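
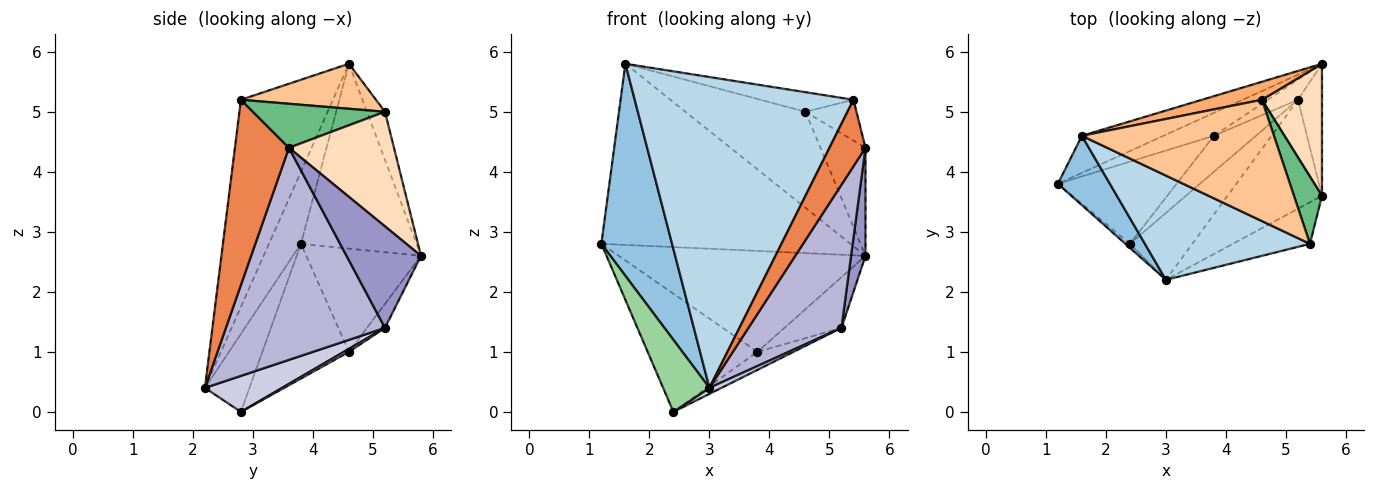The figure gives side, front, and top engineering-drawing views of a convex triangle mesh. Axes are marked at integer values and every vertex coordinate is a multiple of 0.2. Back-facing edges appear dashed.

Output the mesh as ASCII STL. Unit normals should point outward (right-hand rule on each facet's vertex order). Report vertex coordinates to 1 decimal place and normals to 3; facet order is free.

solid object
 facet normal -0.414 0.892 -0.183
  outer loop
   vertex 1.6 4.6 5.8
   vertex 5.6 5.8 2.6
   vertex 1.2 3.8 2.8
  endloop
 endfacet
 facet normal -0.395 -0.873 0.286
  outer loop
   vertex 1.6 4.6 5.8
   vertex 1.2 3.8 2.8
   vertex 3.0 2.2 0.4
  endloop
 endfacet
 facet normal -0.371 -0.881 0.295
  outer loop
   vertex 5.4 2.8 5.2
   vertex 1.6 4.6 5.8
   vertex 3.0 2.2 0.4
  endloop
 endfacet
 facet normal -0.413 0.888 -0.202
  outer loop
   vertex 3.8 4.6 1.0
   vertex 1.2 3.8 2.8
   vertex 5.6 5.8 2.6
  endloop
 endfacet
 facet normal 0.786 -0.524 -0.328
  outer loop
   vertex 5.6 3.6 4.4
   vertex 5.4 2.8 5.2
   vertex 3.0 2.2 0.4
  endloop
 endfacet
 facet normal -0.146 0.972 0.182
  outer loop
   vertex 4.6 5.2 5.0
   vertex 5.6 5.8 2.6
   vertex 1.6 4.6 5.8
  endloop
 endfacet
 facet normal 0.225 0.155 0.962
  outer loop
   vertex 4.6 5.2 5.0
   vertex 1.6 4.6 5.8
   vertex 5.4 2.8 5.2
  endloop
 endfacet
 facet normal 0.828 0.355 0.434
  outer loop
   vertex 4.6 5.2 5.0
   vertex 5.6 3.6 4.4
   vertex 5.6 5.8 2.6
  endloop
 endfacet
 facet normal 0.802 0.310 0.510
  outer loop
   vertex 4.6 5.2 5.0
   vertex 5.4 2.8 5.2
   vertex 5.6 3.6 4.4
  endloop
 endfacet
 facet normal -0.693 -0.720 -0.040
  outer loop
   vertex 2.4 2.8 0.0
   vertex 3.0 2.2 0.4
   vertex 1.2 3.8 2.8
  endloop
 endfacet
 facet normal -0.544 0.689 -0.479
  outer loop
   vertex 2.4 2.8 0.0
   vertex 1.2 3.8 2.8
   vertex 3.8 4.6 1.0
  endloop
 endfacet
 facet normal -0.282 0.892 -0.352
  outer loop
   vertex 5.2 5.2 1.4
   vertex 3.8 4.6 1.0
   vertex 5.6 5.8 2.6
  endloop
 endfacet
 facet normal 0.956 -0.185 -0.226
  outer loop
   vertex 5.2 5.2 1.4
   vertex 5.6 5.8 2.6
   vertex 5.6 3.6 4.4
  endloop
 endfacet
 facet normal 0.806 -0.471 -0.359
  outer loop
   vertex 5.2 5.2 1.4
   vertex 5.6 3.6 4.4
   vertex 3.0 2.2 0.4
  endloop
 endfacet
 facet normal 0.498 -0.078 -0.864
  outer loop
   vertex 5.2 5.2 1.4
   vertex 3.0 2.2 0.4
   vertex 2.4 2.8 0.0
  endloop
 endfacet
 facet normal 0.064 0.446 -0.893
  outer loop
   vertex 5.2 5.2 1.4
   vertex 2.4 2.8 0.0
   vertex 3.8 4.6 1.0
  endloop
 endfacet
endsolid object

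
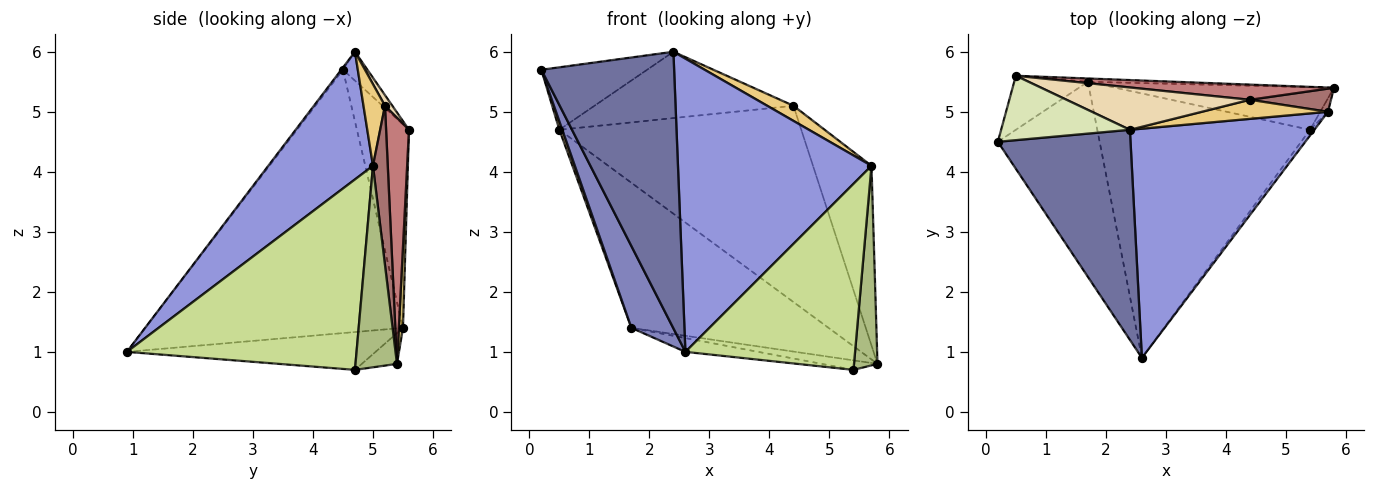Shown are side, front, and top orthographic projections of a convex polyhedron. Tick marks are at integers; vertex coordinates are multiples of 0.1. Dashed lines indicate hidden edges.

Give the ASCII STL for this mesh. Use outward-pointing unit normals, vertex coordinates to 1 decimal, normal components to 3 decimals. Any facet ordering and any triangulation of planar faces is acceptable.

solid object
 facet normal -0.010 -0.796 0.605
  outer loop
   vertex 2.4 4.7 6.0
   vertex 0.2 4.5 5.7
   vertex 2.6 0.9 1.0
  endloop
 endfacet
 facet normal -0.922 -0.149 -0.356
  outer loop
   vertex 1.7 5.5 1.4
   vertex 2.6 0.9 1.0
   vertex 0.2 4.5 5.7
  endloop
 endfacet
 facet normal 0.392 -0.725 0.567
  outer loop
   vertex 5.7 5.0 4.1
   vertex 2.4 4.7 6.0
   vertex 2.6 0.9 1.0
  endloop
 endfacet
 facet normal -0.136 0.216 -0.967
  outer loop
   vertex 5.4 4.7 0.7
   vertex 1.7 5.5 1.4
   vertex 5.8 5.4 0.8
  endloop
 endfacet
 facet normal -0.175 0.051 -0.983
  outer loop
   vertex 5.4 4.7 0.7
   vertex 2.6 0.9 1.0
   vertex 1.7 5.5 1.4
  endloop
 endfacet
 facet normal 0.870 -0.492 -0.033
  outer loop
   vertex 5.4 4.7 0.7
   vertex 5.8 5.4 0.8
   vertex 5.7 5.0 4.1
  endloop
 endfacet
 facet normal 0.804 -0.594 -0.019
  outer loop
   vertex 5.4 4.7 0.7
   vertex 5.7 5.0 4.1
   vertex 2.6 0.9 1.0
  endloop
 endfacet
 facet normal -0.159 0.688 0.709
  outer loop
   vertex 0.5 5.6 4.7
   vertex 0.2 4.5 5.7
   vertex 2.4 4.7 6.0
  endloop
 endfacet
 facet normal -0.939 -0.053 -0.340
  outer loop
   vertex 0.5 5.6 4.7
   vertex 1.7 5.5 1.4
   vertex 0.2 4.5 5.7
  endloop
 endfacet
 facet normal 0.021 1.000 -0.023
  outer loop
   vertex 0.5 5.6 4.7
   vertex 5.8 5.4 0.8
   vertex 1.7 5.5 1.4
  endloop
 endfacet
 facet normal 0.453 -0.553 0.699
  outer loop
   vertex 4.4 5.2 5.1
   vertex 2.4 4.7 6.0
   vertex 5.7 5.0 4.1
  endloop
 endfacet
 facet normal 0.031 0.843 0.538
  outer loop
   vertex 4.4 5.2 5.1
   vertex 0.5 5.6 4.7
   vertex 2.4 4.7 6.0
  endloop
 endfacet
 facet normal 0.243 0.962 0.124
  outer loop
   vertex 4.4 5.2 5.1
   vertex 5.7 5.0 4.1
   vertex 5.8 5.4 0.8
  endloop
 endfacet
 facet normal 0.094 0.993 0.077
  outer loop
   vertex 4.4 5.2 5.1
   vertex 5.8 5.4 0.8
   vertex 0.5 5.6 4.7
  endloop
 endfacet
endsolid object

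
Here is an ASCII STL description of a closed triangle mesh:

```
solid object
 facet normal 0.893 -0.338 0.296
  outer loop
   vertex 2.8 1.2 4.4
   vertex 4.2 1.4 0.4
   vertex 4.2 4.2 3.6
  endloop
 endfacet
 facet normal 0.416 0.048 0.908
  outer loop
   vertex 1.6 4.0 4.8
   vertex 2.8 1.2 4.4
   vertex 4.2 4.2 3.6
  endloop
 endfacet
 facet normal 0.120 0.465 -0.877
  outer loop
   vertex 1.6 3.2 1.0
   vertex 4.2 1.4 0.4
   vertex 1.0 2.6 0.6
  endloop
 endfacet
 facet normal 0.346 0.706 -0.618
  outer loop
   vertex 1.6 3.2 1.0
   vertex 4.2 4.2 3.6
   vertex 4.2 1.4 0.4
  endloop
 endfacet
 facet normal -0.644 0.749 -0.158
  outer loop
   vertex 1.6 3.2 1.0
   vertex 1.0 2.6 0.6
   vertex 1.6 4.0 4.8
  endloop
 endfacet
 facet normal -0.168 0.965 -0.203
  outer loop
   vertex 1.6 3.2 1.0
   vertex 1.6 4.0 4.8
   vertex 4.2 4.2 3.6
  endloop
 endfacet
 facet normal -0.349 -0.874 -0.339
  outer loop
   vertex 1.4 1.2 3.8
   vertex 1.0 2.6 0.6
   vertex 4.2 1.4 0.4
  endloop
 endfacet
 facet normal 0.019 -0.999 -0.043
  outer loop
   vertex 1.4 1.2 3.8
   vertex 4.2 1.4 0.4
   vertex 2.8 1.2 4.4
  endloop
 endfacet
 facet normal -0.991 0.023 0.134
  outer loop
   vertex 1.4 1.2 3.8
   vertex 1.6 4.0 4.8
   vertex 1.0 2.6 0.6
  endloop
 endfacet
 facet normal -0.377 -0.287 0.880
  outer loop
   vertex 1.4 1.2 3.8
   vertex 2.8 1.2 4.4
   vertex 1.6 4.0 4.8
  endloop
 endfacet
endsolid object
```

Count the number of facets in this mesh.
10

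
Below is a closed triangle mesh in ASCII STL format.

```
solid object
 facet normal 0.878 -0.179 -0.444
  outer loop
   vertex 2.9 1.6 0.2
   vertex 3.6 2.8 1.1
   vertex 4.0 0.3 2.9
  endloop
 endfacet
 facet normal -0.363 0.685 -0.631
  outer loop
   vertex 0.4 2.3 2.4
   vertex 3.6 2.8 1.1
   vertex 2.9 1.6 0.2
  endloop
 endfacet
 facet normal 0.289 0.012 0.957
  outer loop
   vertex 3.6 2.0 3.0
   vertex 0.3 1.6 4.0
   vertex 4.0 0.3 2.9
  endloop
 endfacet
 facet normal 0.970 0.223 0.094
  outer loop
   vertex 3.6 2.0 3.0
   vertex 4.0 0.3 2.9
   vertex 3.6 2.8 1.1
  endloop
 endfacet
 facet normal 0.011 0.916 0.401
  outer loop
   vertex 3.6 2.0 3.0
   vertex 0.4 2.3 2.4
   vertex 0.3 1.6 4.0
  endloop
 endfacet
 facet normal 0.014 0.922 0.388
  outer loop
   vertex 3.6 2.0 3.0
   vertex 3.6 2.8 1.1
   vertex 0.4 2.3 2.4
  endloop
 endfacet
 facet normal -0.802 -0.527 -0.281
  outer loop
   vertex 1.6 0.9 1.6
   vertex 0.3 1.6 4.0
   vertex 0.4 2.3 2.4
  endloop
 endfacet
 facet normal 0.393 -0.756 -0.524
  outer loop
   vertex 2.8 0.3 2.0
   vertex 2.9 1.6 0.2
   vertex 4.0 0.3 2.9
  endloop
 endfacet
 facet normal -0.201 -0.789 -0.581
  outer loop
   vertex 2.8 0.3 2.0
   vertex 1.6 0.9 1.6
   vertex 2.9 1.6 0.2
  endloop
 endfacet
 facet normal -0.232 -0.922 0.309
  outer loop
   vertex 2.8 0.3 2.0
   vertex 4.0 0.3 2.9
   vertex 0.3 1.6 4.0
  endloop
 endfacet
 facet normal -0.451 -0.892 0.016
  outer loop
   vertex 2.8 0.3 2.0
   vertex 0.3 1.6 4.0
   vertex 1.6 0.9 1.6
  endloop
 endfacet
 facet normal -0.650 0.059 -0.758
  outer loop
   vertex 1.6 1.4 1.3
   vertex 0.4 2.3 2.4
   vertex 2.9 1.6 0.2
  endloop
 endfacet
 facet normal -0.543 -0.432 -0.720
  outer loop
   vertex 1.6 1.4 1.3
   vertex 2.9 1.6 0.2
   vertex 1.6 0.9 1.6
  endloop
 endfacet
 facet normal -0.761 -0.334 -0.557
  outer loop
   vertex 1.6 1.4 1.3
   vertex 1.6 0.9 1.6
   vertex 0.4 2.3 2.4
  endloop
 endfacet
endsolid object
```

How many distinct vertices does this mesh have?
9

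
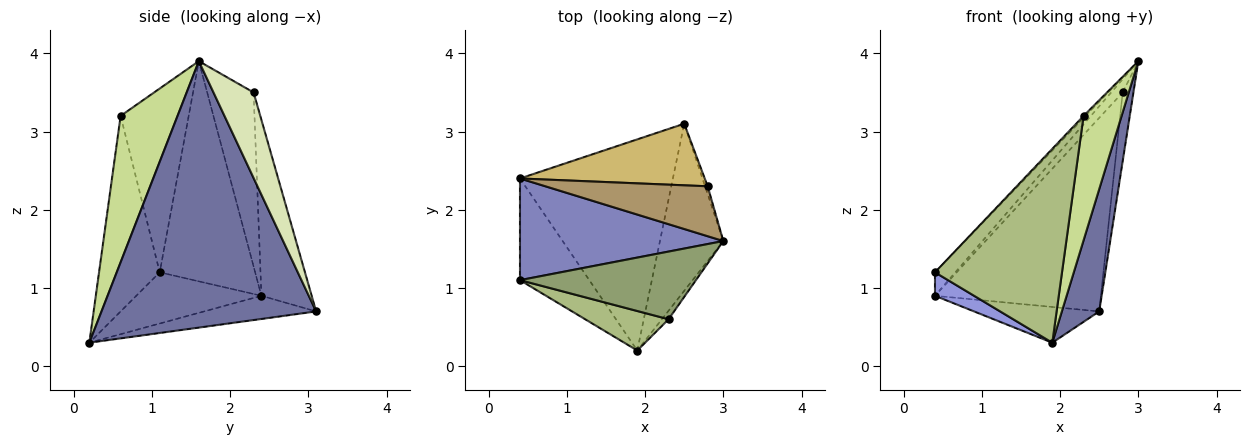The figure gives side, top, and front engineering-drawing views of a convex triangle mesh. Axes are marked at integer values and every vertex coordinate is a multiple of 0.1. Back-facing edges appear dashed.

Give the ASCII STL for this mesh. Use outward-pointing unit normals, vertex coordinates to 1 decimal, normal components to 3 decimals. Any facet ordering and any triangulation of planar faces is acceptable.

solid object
 facet normal 0.959 -0.167 -0.228
  outer loop
   vertex 1.9 0.2 0.3
   vertex 2.5 3.1 0.7
   vertex 3.0 1.6 3.9
  endloop
 endfacet
 facet normal -0.726 0.155 0.670
  outer loop
   vertex 0.4 2.4 0.9
   vertex 0.4 1.1 1.2
   vertex 3.0 1.6 3.9
  endloop
 endfacet
 facet normal -0.584 -0.183 -0.791
  outer loop
   vertex 0.4 2.4 0.9
   vertex 1.9 0.2 0.3
   vertex 0.4 1.1 1.2
  endloop
 endfacet
 facet normal -0.148 0.165 -0.975
  outer loop
   vertex 0.4 2.4 0.9
   vertex 2.5 3.1 0.7
   vertex 1.9 0.2 0.3
  endloop
 endfacet
 facet normal -0.722 0.022 0.691
  outer loop
   vertex 2.3 0.6 3.2
   vertex 3.0 1.6 3.9
   vertex 0.4 1.1 1.2
  endloop
 endfacet
 facet normal -0.424 -0.887 0.181
  outer loop
   vertex 2.3 0.6 3.2
   vertex 0.4 1.1 1.2
   vertex 1.9 0.2 0.3
  endloop
 endfacet
 facet normal 0.831 -0.555 -0.038
  outer loop
   vertex 2.3 0.6 3.2
   vertex 1.9 0.2 0.3
   vertex 3.0 1.6 3.9
  endloop
 endfacet
 facet normal 0.965 0.259 -0.029
  outer loop
   vertex 2.8 2.3 3.5
   vertex 3.0 1.6 3.9
   vertex 2.5 3.1 0.7
  endloop
 endfacet
 facet normal -0.720 0.178 0.671
  outer loop
   vertex 2.8 2.3 3.5
   vertex 0.4 2.4 0.9
   vertex 3.0 1.6 3.9
  endloop
 endfacet
 facet normal -0.277 0.916 0.291
  outer loop
   vertex 2.8 2.3 3.5
   vertex 2.5 3.1 0.7
   vertex 0.4 2.4 0.9
  endloop
 endfacet
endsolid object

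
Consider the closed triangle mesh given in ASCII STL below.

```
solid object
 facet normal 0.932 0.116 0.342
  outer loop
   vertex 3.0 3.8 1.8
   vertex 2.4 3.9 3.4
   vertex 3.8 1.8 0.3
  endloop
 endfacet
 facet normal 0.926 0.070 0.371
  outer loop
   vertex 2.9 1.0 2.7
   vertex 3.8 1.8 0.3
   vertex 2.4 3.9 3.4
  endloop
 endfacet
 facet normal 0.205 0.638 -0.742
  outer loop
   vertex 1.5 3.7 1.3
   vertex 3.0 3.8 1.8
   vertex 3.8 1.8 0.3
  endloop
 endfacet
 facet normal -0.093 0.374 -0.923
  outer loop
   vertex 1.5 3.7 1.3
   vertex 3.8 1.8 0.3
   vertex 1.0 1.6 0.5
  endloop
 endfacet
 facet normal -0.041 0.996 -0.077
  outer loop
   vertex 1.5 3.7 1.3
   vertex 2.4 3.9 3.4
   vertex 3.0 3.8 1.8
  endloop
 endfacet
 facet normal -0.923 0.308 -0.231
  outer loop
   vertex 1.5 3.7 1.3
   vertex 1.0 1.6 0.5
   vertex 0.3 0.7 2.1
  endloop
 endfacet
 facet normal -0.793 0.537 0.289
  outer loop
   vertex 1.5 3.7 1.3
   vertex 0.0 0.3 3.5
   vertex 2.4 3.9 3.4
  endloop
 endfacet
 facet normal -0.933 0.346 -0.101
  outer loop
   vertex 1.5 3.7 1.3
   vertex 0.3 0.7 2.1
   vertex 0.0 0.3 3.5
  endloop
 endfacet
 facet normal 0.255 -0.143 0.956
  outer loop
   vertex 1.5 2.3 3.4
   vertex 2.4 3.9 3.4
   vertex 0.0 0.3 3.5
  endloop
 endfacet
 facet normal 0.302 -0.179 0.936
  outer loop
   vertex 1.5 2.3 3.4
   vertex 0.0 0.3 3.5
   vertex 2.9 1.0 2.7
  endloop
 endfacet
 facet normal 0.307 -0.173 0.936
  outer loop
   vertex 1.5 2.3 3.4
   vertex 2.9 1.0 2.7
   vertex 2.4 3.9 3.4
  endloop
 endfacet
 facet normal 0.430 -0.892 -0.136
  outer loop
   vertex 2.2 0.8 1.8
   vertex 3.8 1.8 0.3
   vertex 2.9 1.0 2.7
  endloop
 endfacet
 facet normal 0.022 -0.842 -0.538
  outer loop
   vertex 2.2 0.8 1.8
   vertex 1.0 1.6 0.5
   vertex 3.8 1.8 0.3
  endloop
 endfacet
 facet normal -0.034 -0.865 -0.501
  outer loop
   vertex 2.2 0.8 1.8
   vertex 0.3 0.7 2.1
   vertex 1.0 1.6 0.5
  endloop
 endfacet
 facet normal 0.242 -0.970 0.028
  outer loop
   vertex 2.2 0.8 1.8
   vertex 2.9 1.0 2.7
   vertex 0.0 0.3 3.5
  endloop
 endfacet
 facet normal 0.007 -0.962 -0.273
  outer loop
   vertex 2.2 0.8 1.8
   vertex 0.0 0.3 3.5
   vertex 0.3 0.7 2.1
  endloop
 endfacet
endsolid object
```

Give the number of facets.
16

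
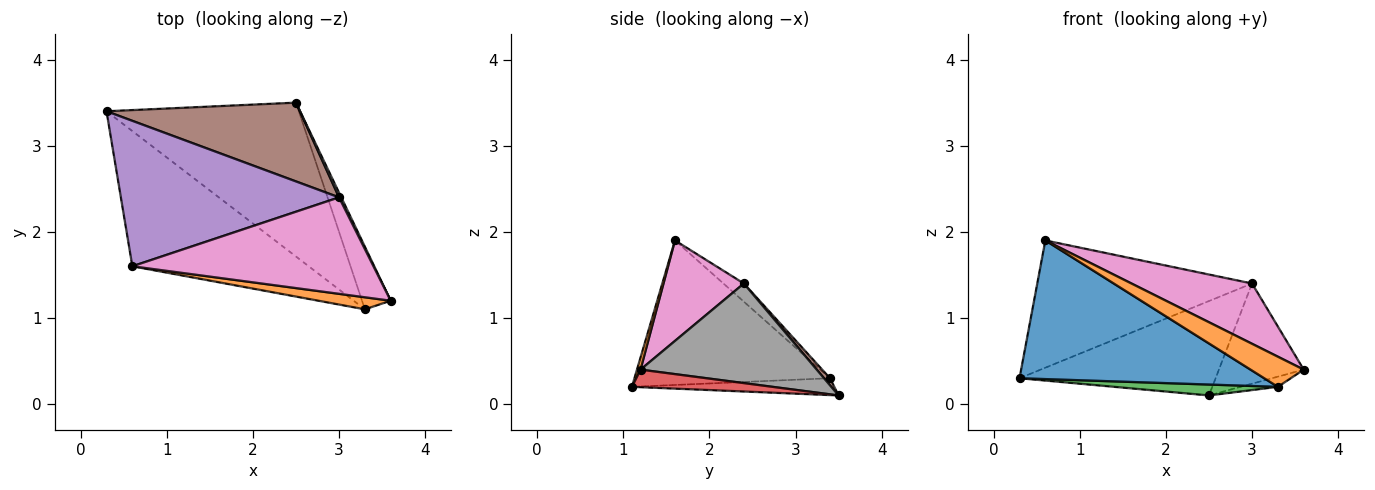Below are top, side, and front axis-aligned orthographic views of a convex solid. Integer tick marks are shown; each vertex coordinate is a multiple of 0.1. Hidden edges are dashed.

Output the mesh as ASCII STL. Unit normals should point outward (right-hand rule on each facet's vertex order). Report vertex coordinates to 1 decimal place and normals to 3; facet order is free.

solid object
 facet normal -0.497 -0.621 -0.606
  outer loop
   vertex 3.3 1.1 0.2
   vertex 0.6 1.6 1.9
   vertex 0.3 3.4 0.3
  endloop
 endfacet
 facet normal 0.062 -0.927 0.371
  outer loop
   vertex 3.3 1.1 0.2
   vertex 3.6 1.2 0.4
   vertex 0.6 1.6 1.9
  endloop
 endfacet
 facet normal -0.087 -0.070 -0.994
  outer loop
   vertex 3.3 1.1 0.2
   vertex 0.3 3.4 0.3
   vertex 2.5 3.5 0.1
  endloop
 endfacet
 facet normal 0.517 0.137 -0.845
  outer loop
   vertex 3.3 1.1 0.2
   vertex 2.5 3.5 0.1
   vertex 3.6 1.2 0.4
  endloop
 endfacet
 facet normal -0.063 0.657 0.751
  outer loop
   vertex 3.0 2.4 1.4
   vertex 0.3 3.4 0.3
   vertex 0.6 1.6 1.9
  endloop
 endfacet
 facet normal 0.023 0.768 0.641
  outer loop
   vertex 3.0 2.4 1.4
   vertex 2.5 3.5 0.1
   vertex 0.3 3.4 0.3
  endloop
 endfacet
 facet normal 0.333 -0.500 0.800
  outer loop
   vertex 3.0 2.4 1.4
   vertex 0.6 1.6 1.9
   vertex 3.6 1.2 0.4
  endloop
 endfacet
 facet normal 0.901 0.434 0.020
  outer loop
   vertex 3.0 2.4 1.4
   vertex 3.6 1.2 0.4
   vertex 2.5 3.5 0.1
  endloop
 endfacet
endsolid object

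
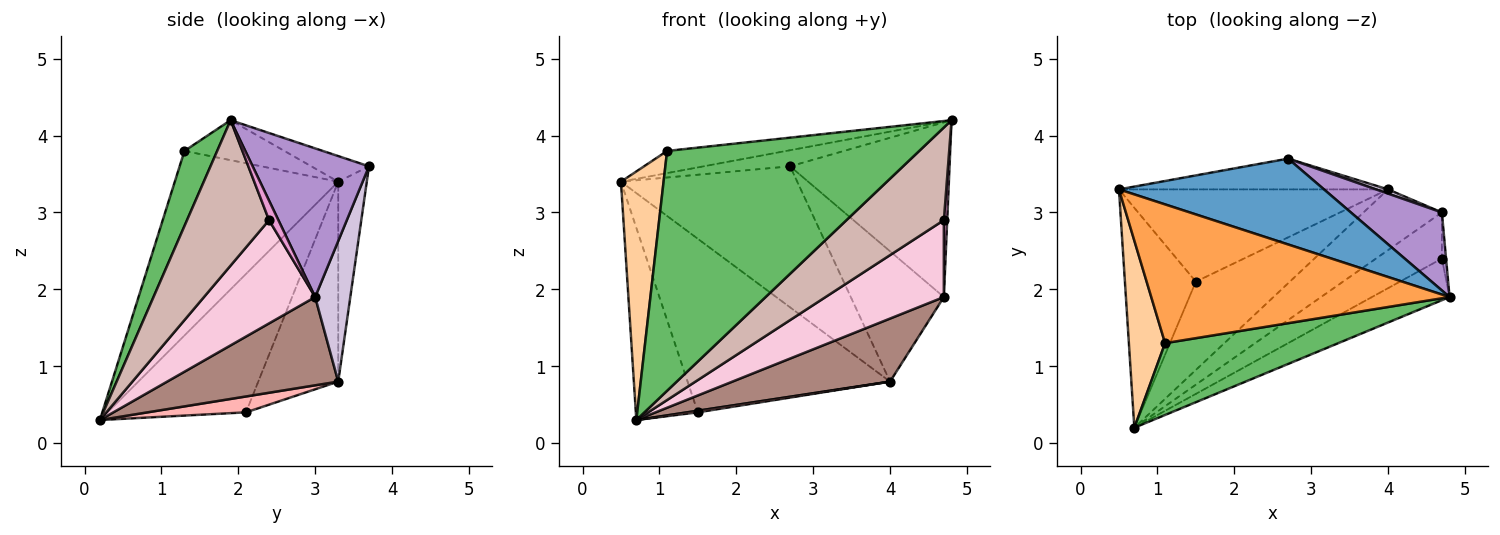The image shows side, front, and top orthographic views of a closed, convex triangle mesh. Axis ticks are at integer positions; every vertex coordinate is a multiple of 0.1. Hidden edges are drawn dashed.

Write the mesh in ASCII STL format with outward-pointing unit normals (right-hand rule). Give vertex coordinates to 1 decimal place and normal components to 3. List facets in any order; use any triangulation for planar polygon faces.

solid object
 facet normal -0.122 0.183 0.976
  outer loop
   vertex 2.7 3.7 3.6
   vertex 0.5 3.3 3.4
   vertex 4.8 1.9 4.2
  endloop
 endfacet
 facet normal -0.156 0.965 -0.210
  outer loop
   vertex 4.0 3.3 0.8
   vertex 0.5 3.3 3.4
   vertex 2.7 3.7 3.6
  endloop
 endfacet
 facet normal -0.131 0.156 0.979
  outer loop
   vertex 1.1 1.3 3.8
   vertex 4.8 1.9 4.2
   vertex 0.5 3.3 3.4
  endloop
 endfacet
 facet normal -0.951 -0.248 0.187
  outer loop
   vertex 1.1 1.3 3.8
   vertex 0.5 3.3 3.4
   vertex 0.7 0.2 0.3
  endloop
 endfacet
 facet normal 0.123 -0.951 0.285
  outer loop
   vertex 1.1 1.3 3.8
   vertex 0.7 0.2 0.3
   vertex 4.8 1.9 4.2
  endloop
 endfacet
 facet normal -0.827 0.370 -0.424
  outer loop
   vertex 1.5 2.1 0.4
   vertex 0.7 0.2 0.3
   vertex 0.5 3.3 3.4
  endloop
 endfacet
 facet normal -0.329 0.834 -0.443
  outer loop
   vertex 1.5 2.1 0.4
   vertex 0.5 3.3 3.4
   vertex 4.0 3.3 0.8
  endloop
 endfacet
 facet normal 0.166 -0.018 -0.986
  outer loop
   vertex 1.5 2.1 0.4
   vertex 4.0 3.3 0.8
   vertex 0.7 0.2 0.3
  endloop
 endfacet
 facet normal 0.554 0.760 0.339
  outer loop
   vertex 4.7 3.0 1.9
   vertex 2.7 3.7 3.6
   vertex 4.8 1.9 4.2
  endloop
 endfacet
 facet normal 0.353 0.935 0.030
  outer loop
   vertex 4.7 3.0 1.9
   vertex 4.0 3.3 0.8
   vertex 2.7 3.7 3.6
  endloop
 endfacet
 facet normal 0.616 -0.567 -0.547
  outer loop
   vertex 4.7 3.0 1.9
   vertex 0.7 0.2 0.3
   vertex 4.0 3.3 0.8
  endloop
 endfacet
 facet normal 0.609 -0.723 -0.325
  outer loop
   vertex 4.7 2.4 2.9
   vertex 4.8 1.9 4.2
   vertex 0.7 0.2 0.3
  endloop
 endfacet
 facet normal 0.923 -0.330 -0.198
  outer loop
   vertex 4.7 2.4 2.9
   vertex 4.7 3.0 1.9
   vertex 4.8 1.9 4.2
  endloop
 endfacet
 facet normal 0.628 -0.668 -0.401
  outer loop
   vertex 4.7 2.4 2.9
   vertex 0.7 0.2 0.3
   vertex 4.7 3.0 1.9
  endloop
 endfacet
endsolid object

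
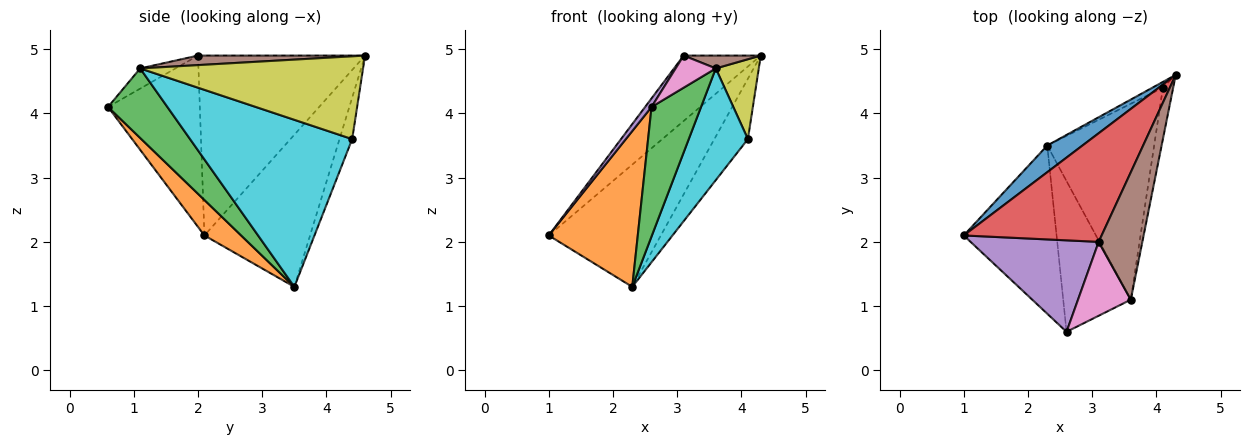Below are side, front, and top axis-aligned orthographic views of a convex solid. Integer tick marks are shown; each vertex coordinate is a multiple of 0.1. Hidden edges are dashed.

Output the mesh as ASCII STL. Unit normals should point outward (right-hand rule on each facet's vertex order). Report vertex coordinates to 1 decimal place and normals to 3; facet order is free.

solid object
 facet normal -0.677 0.719 0.157
  outer loop
   vertex 2.3 3.5 1.3
   vertex 1.0 2.1 2.1
   vertex 4.3 4.6 4.9
  endloop
 endfacet
 facet normal 0.270 -0.654 -0.707
  outer loop
   vertex 2.3 3.5 1.3
   vertex 2.6 0.6 4.1
   vertex 1.0 2.1 2.1
  endloop
 endfacet
 facet normal 0.615 -0.514 -0.598
  outer loop
   vertex 3.6 1.1 4.7
   vertex 2.6 0.6 4.1
   vertex 2.3 3.5 1.3
  endloop
 endfacet
 facet normal -0.745 0.344 0.571
  outer loop
   vertex 3.1 2.0 4.9
   vertex 4.3 4.6 4.9
   vertex 1.0 2.1 2.1
  endloop
 endfacet
 facet normal -0.800 -0.056 0.598
  outer loop
   vertex 3.1 2.0 4.9
   vertex 1.0 2.1 2.1
   vertex 2.6 0.6 4.1
  endloop
 endfacet
 facet normal 0.212 -0.098 0.972
  outer loop
   vertex 3.1 2.0 4.9
   vertex 3.6 1.1 4.7
   vertex 4.3 4.6 4.9
  endloop
 endfacet
 facet normal -0.331 -0.376 0.865
  outer loop
   vertex 3.1 2.0 4.9
   vertex 2.6 0.6 4.1
   vertex 3.6 1.1 4.7
  endloop
 endfacet
 facet normal -0.352 0.932 -0.089
  outer loop
   vertex 4.1 4.4 3.6
   vertex 2.3 3.5 1.3
   vertex 4.3 4.6 4.9
  endloop
 endfacet
 facet normal 0.975 -0.188 -0.121
  outer loop
   vertex 4.1 4.4 3.6
   vertex 4.3 4.6 4.9
   vertex 3.6 1.1 4.7
  endloop
 endfacet
 facet normal 0.805 -0.294 -0.515
  outer loop
   vertex 4.1 4.4 3.6
   vertex 3.6 1.1 4.7
   vertex 2.3 3.5 1.3
  endloop
 endfacet
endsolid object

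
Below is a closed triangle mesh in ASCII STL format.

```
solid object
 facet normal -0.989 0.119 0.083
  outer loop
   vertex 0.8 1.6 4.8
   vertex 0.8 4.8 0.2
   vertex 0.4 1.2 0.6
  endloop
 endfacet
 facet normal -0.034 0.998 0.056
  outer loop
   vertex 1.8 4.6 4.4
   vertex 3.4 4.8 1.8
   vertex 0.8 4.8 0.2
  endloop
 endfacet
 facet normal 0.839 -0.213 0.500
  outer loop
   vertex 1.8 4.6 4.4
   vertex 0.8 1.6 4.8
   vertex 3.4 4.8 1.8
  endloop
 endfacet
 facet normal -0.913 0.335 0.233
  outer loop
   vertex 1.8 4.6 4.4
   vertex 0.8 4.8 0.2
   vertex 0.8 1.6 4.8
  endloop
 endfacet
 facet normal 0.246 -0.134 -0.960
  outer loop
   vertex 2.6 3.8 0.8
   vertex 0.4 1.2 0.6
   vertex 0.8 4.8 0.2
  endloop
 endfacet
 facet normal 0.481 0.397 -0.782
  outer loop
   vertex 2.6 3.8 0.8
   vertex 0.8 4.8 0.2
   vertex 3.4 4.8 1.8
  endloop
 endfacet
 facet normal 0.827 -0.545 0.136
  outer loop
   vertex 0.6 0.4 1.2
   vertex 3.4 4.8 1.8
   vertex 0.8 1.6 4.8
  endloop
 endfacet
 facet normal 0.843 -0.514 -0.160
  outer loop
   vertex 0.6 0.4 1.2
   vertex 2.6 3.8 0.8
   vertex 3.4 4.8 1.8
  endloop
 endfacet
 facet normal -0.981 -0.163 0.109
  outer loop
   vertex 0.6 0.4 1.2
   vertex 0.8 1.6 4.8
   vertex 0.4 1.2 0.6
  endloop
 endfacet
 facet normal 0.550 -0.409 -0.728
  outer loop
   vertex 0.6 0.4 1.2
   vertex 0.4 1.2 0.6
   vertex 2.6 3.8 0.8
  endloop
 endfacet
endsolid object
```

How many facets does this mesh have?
10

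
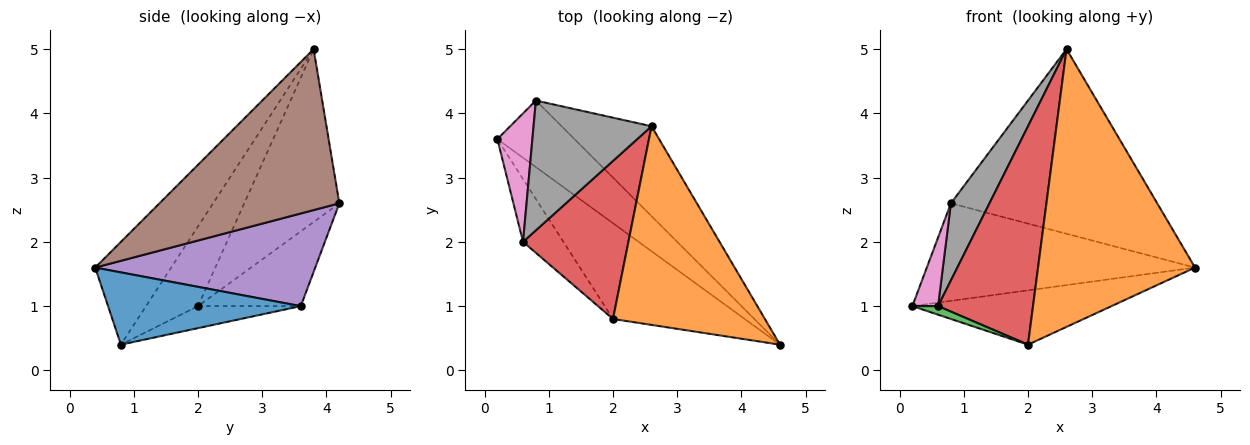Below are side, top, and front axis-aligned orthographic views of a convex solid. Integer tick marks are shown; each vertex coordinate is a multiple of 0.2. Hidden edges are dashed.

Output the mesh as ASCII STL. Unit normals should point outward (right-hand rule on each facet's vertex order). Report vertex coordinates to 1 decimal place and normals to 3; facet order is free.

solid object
 facet normal 0.431 0.445 -0.785
  outer loop
   vertex 2.0 0.8 0.4
   vertex 0.2 3.6 1.0
   vertex 4.6 0.4 1.6
  endloop
 endfacet
 facet normal -0.366 -0.757 0.541
  outer loop
   vertex 2.0 0.8 0.4
   vertex 4.6 0.4 1.6
   vertex 2.6 3.8 5.0
  endloop
 endfacet
 facet normal -0.475 -0.119 -0.872
  outer loop
   vertex 0.6 2.0 1.0
   vertex 0.2 3.6 1.0
   vertex 2.0 0.8 0.4
  endloop
 endfacet
 facet normal -0.405 -0.741 0.536
  outer loop
   vertex 0.6 2.0 1.0
   vertex 2.0 0.8 0.4
   vertex 2.6 3.8 5.0
  endloop
 endfacet
 facet normal 0.561 0.684 -0.467
  outer loop
   vertex 0.8 4.2 2.6
   vertex 4.6 0.4 1.6
   vertex 0.2 3.6 1.0
  endloop
 endfacet
 facet normal 0.617 0.708 -0.345
  outer loop
   vertex 0.8 4.2 2.6
   vertex 2.6 3.8 5.0
   vertex 4.6 0.4 1.6
  endloop
 endfacet
 facet normal -0.883 -0.221 0.414
  outer loop
   vertex 0.8 4.2 2.6
   vertex 0.2 3.6 1.0
   vertex 0.6 2.0 1.0
  endloop
 endfacet
 facet normal -0.783 -0.318 0.535
  outer loop
   vertex 0.8 4.2 2.6
   vertex 0.6 2.0 1.0
   vertex 2.6 3.8 5.0
  endloop
 endfacet
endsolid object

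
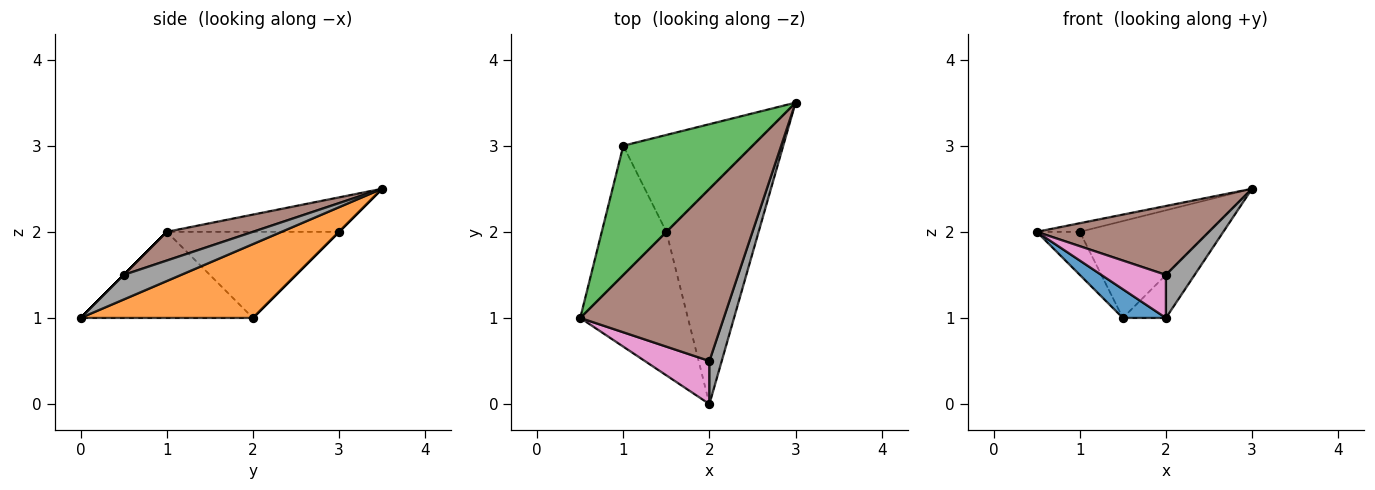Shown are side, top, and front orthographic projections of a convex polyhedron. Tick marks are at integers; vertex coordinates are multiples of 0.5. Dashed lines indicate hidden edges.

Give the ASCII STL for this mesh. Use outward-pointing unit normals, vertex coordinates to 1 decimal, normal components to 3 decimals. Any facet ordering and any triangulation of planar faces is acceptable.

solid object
 facet normal -0.617 -0.154 -0.772
  outer loop
   vertex 1.5 2.0 1.0
   vertex 2.0 0.0 1.0
   vertex 0.5 1.0 2.0
  endloop
 endfacet
 facet normal 0.617 0.154 -0.772
  outer loop
   vertex 1.5 2.0 1.0
   vertex 3.0 3.5 2.5
   vertex 2.0 0.0 1.0
  endloop
 endfacet
 facet normal -0.257 0.064 0.964
  outer loop
   vertex 1.0 3.0 2.0
   vertex 0.5 1.0 2.0
   vertex 3.0 3.5 2.5
  endloop
 endfacet
 facet normal -0.784 0.196 -0.588
  outer loop
   vertex 1.0 3.0 2.0
   vertex 1.5 2.0 1.0
   vertex 0.5 1.0 2.0
  endloop
 endfacet
 facet normal 0.000 0.707 -0.707
  outer loop
   vertex 1.0 3.0 2.0
   vertex 3.0 3.5 2.5
   vertex 1.5 2.0 1.0
  endloop
 endfacet
 facet normal 0.183 -0.365 0.913
  outer loop
   vertex 2.0 0.5 1.5
   vertex 3.0 3.5 2.5
   vertex 0.5 1.0 2.0
  endloop
 endfacet
 facet normal 0.000 -0.707 0.707
  outer loop
   vertex 2.0 0.5 1.5
   vertex 0.5 1.0 2.0
   vertex 2.0 0.0 1.0
  endloop
 endfacet
 facet normal 0.816 -0.408 0.408
  outer loop
   vertex 2.0 0.5 1.5
   vertex 2.0 0.0 1.0
   vertex 3.0 3.5 2.5
  endloop
 endfacet
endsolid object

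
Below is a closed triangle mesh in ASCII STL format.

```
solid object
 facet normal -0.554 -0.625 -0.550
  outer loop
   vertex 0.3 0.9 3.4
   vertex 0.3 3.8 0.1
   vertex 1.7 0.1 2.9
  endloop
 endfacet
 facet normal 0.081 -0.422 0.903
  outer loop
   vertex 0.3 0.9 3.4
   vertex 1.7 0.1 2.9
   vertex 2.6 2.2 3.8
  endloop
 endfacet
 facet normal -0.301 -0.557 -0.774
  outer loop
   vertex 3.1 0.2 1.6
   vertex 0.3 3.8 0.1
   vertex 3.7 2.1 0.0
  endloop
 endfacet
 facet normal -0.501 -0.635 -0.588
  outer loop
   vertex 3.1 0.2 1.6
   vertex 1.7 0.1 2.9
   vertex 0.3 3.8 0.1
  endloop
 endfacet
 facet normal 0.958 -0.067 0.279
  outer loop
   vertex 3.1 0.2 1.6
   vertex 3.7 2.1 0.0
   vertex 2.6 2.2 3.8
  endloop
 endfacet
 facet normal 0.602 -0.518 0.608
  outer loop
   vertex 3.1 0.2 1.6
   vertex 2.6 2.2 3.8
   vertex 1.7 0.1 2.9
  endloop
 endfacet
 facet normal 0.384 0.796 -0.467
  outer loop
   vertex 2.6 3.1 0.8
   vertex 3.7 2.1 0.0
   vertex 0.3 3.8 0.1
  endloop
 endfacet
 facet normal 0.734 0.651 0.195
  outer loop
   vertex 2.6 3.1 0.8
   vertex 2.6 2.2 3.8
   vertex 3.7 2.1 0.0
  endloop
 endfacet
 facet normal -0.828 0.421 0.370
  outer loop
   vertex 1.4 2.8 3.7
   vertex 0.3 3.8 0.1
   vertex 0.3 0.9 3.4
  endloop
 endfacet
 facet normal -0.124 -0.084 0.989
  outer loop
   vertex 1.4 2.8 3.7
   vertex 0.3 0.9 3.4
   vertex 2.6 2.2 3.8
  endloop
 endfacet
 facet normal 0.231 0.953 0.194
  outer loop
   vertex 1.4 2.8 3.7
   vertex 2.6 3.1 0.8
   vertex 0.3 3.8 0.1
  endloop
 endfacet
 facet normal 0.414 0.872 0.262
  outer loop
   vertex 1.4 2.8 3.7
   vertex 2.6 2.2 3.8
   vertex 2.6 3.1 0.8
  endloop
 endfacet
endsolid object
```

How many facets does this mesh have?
12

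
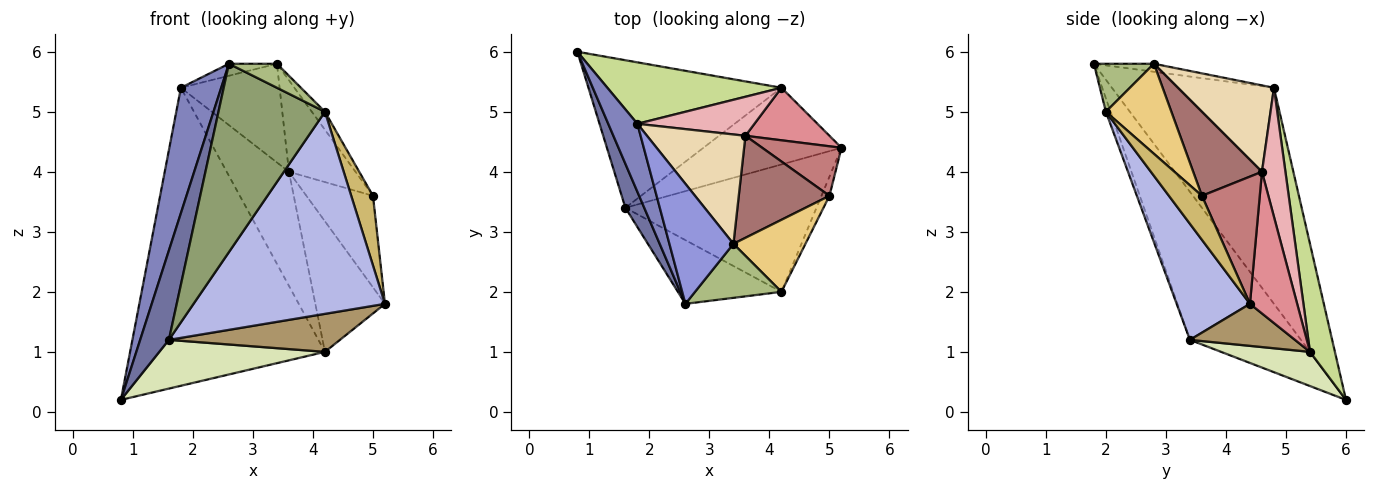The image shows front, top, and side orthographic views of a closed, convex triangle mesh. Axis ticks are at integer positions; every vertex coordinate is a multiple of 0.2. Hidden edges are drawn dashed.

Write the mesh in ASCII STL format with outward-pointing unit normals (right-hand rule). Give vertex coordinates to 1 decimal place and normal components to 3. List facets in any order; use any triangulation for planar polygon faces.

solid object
 facet normal -0.961 -0.249 0.122
  outer loop
   vertex 1.6 3.4 1.2
   vertex 2.6 1.8 5.8
   vertex 0.8 6.0 0.2
  endloop
 endfacet
 facet normal -0.962 -0.239 0.130
  outer loop
   vertex 1.8 4.8 5.4
   vertex 0.8 6.0 0.2
   vertex 2.6 1.8 5.8
  endloop
 endfacet
 facet normal -0.123 0.099 0.987
  outer loop
   vertex 1.8 4.8 5.4
   vertex 2.6 1.8 5.8
   vertex 3.4 2.8 5.8
  endloop
 endfacet
 facet normal 0.308 -0.805 -0.507
  outer loop
   vertex 4.2 2.0 5.0
   vertex 1.6 3.4 1.2
   vertex 5.2 4.4 1.8
  endloop
 endfacet
 facet normal -0.042 -0.946 -0.320
  outer loop
   vertex 4.2 2.0 5.0
   vertex 2.6 1.8 5.8
   vertex 1.6 3.4 1.2
  endloop
 endfacet
 facet normal 0.453 -0.362 0.815
  outer loop
   vertex 4.2 2.0 5.0
   vertex 3.4 2.8 5.8
   vertex 2.6 1.8 5.8
  endloop
 endfacet
 facet normal 0.124 0.972 0.200
  outer loop
   vertex 4.2 5.4 1.0
   vertex 0.8 6.0 0.2
   vertex 1.8 4.8 5.4
  endloop
 endfacet
 facet normal 0.166 -0.309 -0.936
  outer loop
   vertex 4.2 5.4 1.0
   vertex 1.6 3.4 1.2
   vertex 0.8 6.0 0.2
  endloop
 endfacet
 facet normal 0.263 -0.428 -0.864
  outer loop
   vertex 4.2 5.4 1.0
   vertex 5.2 4.4 1.8
   vertex 1.6 3.4 1.2
  endloop
 endfacet
 facet normal 0.825 -0.544 -0.150
  outer loop
   vertex 5.0 3.6 3.6
   vertex 4.2 2.0 5.0
   vertex 5.2 4.4 1.8
  endloop
 endfacet
 facet normal 0.772 0.154 0.617
  outer loop
   vertex 5.0 3.6 3.6
   vertex 3.4 2.8 5.8
   vertex 4.2 2.0 5.0
  endloop
 endfacet
 facet normal 0.546 0.561 0.622
  outer loop
   vertex 3.6 4.6 4.0
   vertex 1.8 4.8 5.4
   vertex 3.4 2.8 5.8
  endloop
 endfacet
 facet normal 0.568 0.550 0.613
  outer loop
   vertex 3.6 4.6 4.0
   vertex 3.4 2.8 5.8
   vertex 5.0 3.6 3.6
  endloop
 endfacet
 facet normal 0.607 0.699 0.378
  outer loop
   vertex 3.6 4.6 4.0
   vertex 5.0 3.6 3.6
   vertex 5.2 4.4 1.8
  endloop
 endfacet
 facet normal 0.533 0.785 0.316
  outer loop
   vertex 3.6 4.6 4.0
   vertex 5.2 4.4 1.8
   vertex 4.2 5.4 1.0
  endloop
 endfacet
 facet normal 0.336 0.891 0.305
  outer loop
   vertex 3.6 4.6 4.0
   vertex 4.2 5.4 1.0
   vertex 1.8 4.8 5.4
  endloop
 endfacet
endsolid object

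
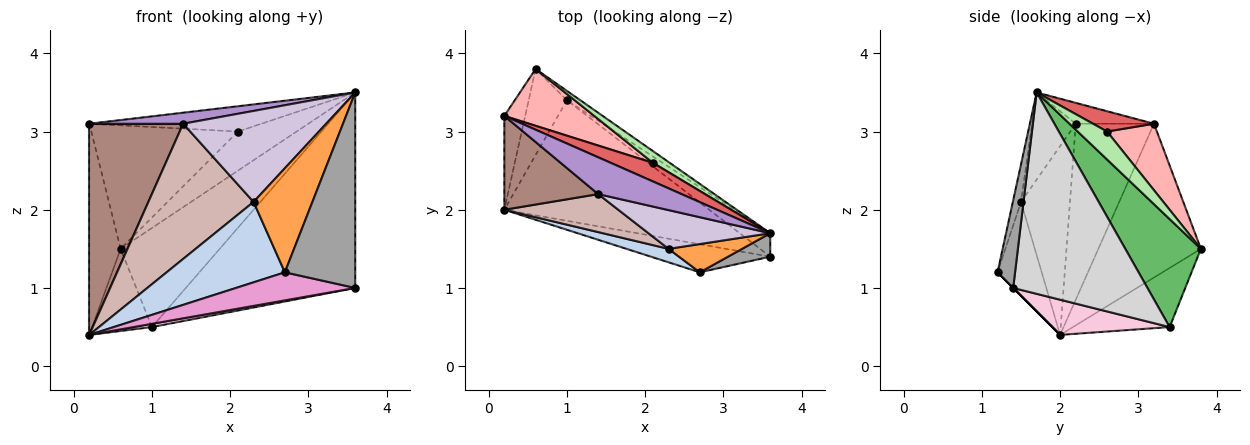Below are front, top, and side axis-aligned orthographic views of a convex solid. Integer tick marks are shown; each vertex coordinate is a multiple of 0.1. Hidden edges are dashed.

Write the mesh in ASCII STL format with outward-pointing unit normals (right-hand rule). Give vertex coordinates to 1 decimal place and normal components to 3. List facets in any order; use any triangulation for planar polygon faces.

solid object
 facet normal -0.949 0.289 -0.129
  outer loop
   vertex 0.2 3.2 3.1
   vertex 0.6 3.8 1.5
   vertex 0.2 2.0 0.4
  endloop
 endfacet
 facet normal -0.346 -0.925 0.155
  outer loop
   vertex 2.3 1.5 2.1
   vertex 0.2 2.0 0.4
   vertex 2.7 1.2 1.2
  endloop
 endfacet
 facet normal -0.133 -0.956 0.260
  outer loop
   vertex 2.3 1.5 2.1
   vertex 2.7 1.2 1.2
   vertex 3.6 1.7 3.5
  endloop
 endfacet
 facet normal -0.745 0.460 -0.482
  outer loop
   vertex 1.0 3.4 0.5
   vertex 0.2 2.0 0.4
   vertex 0.6 3.8 1.5
  endloop
 endfacet
 facet normal 0.605 0.793 -0.075
  outer loop
   vertex 1.0 3.4 0.5
   vertex 0.6 3.8 1.5
   vertex 3.6 1.7 3.5
  endloop
 endfacet
 facet normal 0.432 0.864 0.259
  outer loop
   vertex 2.1 2.6 3.0
   vertex 3.6 1.7 3.5
   vertex 0.6 3.8 1.5
  endloop
 endfacet
 facet normal 0.275 0.774 0.570
  outer loop
   vertex 2.1 2.6 3.0
   vertex 0.2 3.2 3.1
   vertex 3.6 1.7 3.5
  endloop
 endfacet
 facet normal 0.295 0.868 0.399
  outer loop
   vertex 2.1 2.6 3.0
   vertex 0.6 3.8 1.5
   vertex 0.2 3.2 3.1
  endloop
 endfacet
 facet normal -0.233 -0.279 0.931
  outer loop
   vertex 1.4 2.2 3.1
   vertex 3.6 1.7 3.5
   vertex 0.2 3.2 3.1
  endloop
 endfacet
 facet normal -0.270 -0.886 0.377
  outer loop
   vertex 1.4 2.2 3.1
   vertex 2.3 1.5 2.1
   vertex 3.6 1.7 3.5
  endloop
 endfacet
 facet normal -0.606 -0.727 0.323
  outer loop
   vertex 1.4 2.2 3.1
   vertex 0.2 3.2 3.1
   vertex 0.2 2.0 0.4
  endloop
 endfacet
 facet normal -0.409 -0.879 0.247
  outer loop
   vertex 1.4 2.2 3.1
   vertex 0.2 2.0 0.4
   vertex 2.3 1.5 2.1
  endloop
 endfacet
 facet normal 0.000 -0.707 -0.707
  outer loop
   vertex 3.6 1.4 1.0
   vertex 2.7 1.2 1.2
   vertex 0.2 2.0 0.4
  endloop
 endfacet
 facet normal 0.169 -0.026 -0.985
  outer loop
   vertex 3.6 1.4 1.0
   vertex 0.2 2.0 0.4
   vertex 1.0 3.4 0.5
  endloop
 endfacet
 facet normal 0.240 -0.964 0.116
  outer loop
   vertex 3.6 1.4 1.0
   vertex 3.6 1.7 3.5
   vertex 2.7 1.2 1.2
  endloop
 endfacet
 facet normal 0.618 0.780 -0.094
  outer loop
   vertex 3.6 1.4 1.0
   vertex 1.0 3.4 0.5
   vertex 3.6 1.7 3.5
  endloop
 endfacet
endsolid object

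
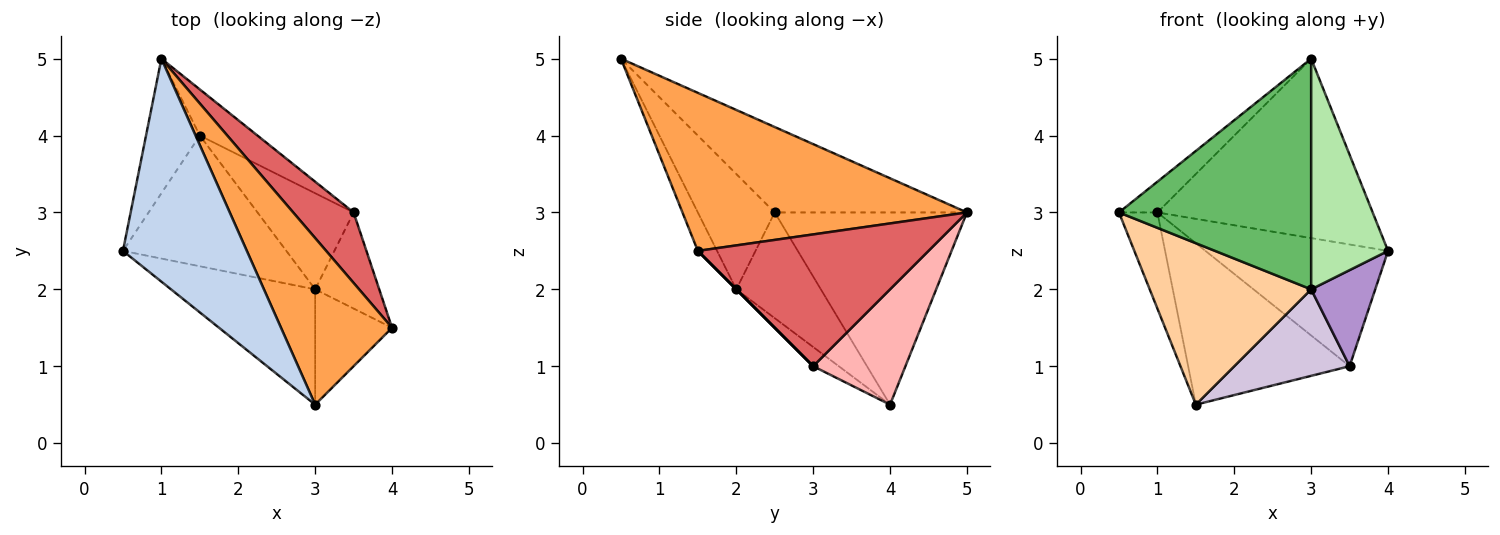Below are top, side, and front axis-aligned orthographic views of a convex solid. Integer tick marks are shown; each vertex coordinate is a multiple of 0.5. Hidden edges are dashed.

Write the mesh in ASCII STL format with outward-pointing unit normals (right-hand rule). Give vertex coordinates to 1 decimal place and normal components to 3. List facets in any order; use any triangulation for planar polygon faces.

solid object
 facet normal -0.946 0.189 -0.265
  outer loop
   vertex 1.5 4.0 0.5
   vertex 0.5 2.5 3.0
   vertex 1.0 5.0 3.0
  endloop
 endfacet
 facet normal -0.564 0.113 0.818
  outer loop
   vertex 3.0 0.5 5.0
   vertex 1.0 5.0 3.0
   vertex 0.5 2.5 3.0
  endloop
 endfacet
 facet normal 0.696 0.526 0.489
  outer loop
   vertex 3.0 0.5 5.0
   vertex 4.0 1.5 2.5
   vertex 1.0 5.0 3.0
  endloop
 endfacet
 facet normal -0.377 -0.720 -0.583
  outer loop
   vertex 3.0 2.0 2.0
   vertex 0.5 2.5 3.0
   vertex 1.5 4.0 0.5
  endloop
 endfacet
 facet normal -0.337 -0.842 -0.421
  outer loop
   vertex 3.0 2.0 2.0
   vertex 3.0 0.5 5.0
   vertex 0.5 2.5 3.0
  endloop
 endfacet
 facet normal -0.218 -0.873 -0.436
  outer loop
   vertex 3.0 2.0 2.0
   vertex 4.0 1.5 2.5
   vertex 3.0 0.5 5.0
  endloop
 endfacet
 facet normal 0.738 0.584 0.338
  outer loop
   vertex 3.5 3.0 1.0
   vertex 1.0 5.0 3.0
   vertex 4.0 1.5 2.5
  endloop
 endfacet
 facet normal 0.482 0.843 -0.241
  outer loop
   vertex 3.5 3.0 1.0
   vertex 1.5 4.0 0.5
   vertex 1.0 5.0 3.0
  endloop
 endfacet
 facet normal 0.000 -0.707 -0.707
  outer loop
   vertex 3.5 3.0 1.0
   vertex 4.0 1.5 2.5
   vertex 3.0 2.0 2.0
  endloop
 endfacet
 facet normal -0.147 -0.662 -0.735
  outer loop
   vertex 3.5 3.0 1.0
   vertex 3.0 2.0 2.0
   vertex 1.5 4.0 0.5
  endloop
 endfacet
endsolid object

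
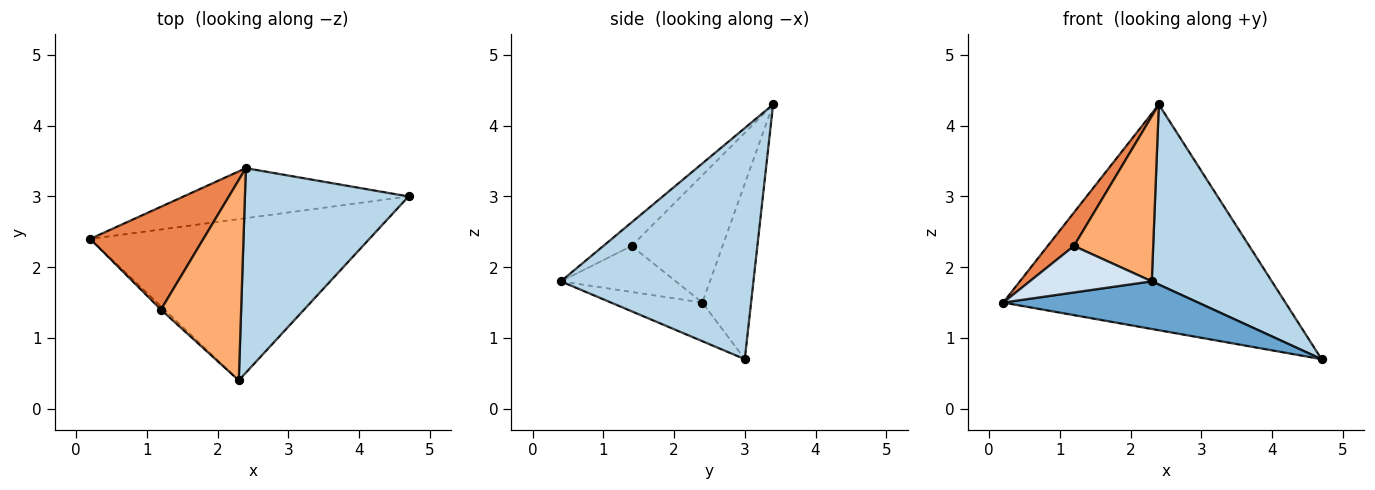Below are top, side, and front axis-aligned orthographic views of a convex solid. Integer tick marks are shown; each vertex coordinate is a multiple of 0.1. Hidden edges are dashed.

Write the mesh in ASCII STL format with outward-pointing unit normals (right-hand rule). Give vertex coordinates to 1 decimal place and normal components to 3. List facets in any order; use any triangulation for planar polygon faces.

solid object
 facet normal -0.132 -0.281 -0.951
  outer loop
   vertex 2.3 0.4 1.8
   vertex 0.2 2.4 1.5
   vertex 4.7 3.0 0.7
  endloop
 endfacet
 facet normal -0.166 0.963 -0.213
  outer loop
   vertex 2.4 3.4 4.3
   vertex 4.7 3.0 0.7
   vertex 0.2 2.4 1.5
  endloop
 endfacet
 facet normal 0.727 -0.453 0.515
  outer loop
   vertex 2.4 3.4 4.3
   vertex 2.3 0.4 1.8
   vertex 4.7 3.0 0.7
  endloop
 endfacet
 facet normal -0.685 -0.727 -0.053
  outer loop
   vertex 1.2 1.4 2.3
   vertex 0.2 2.4 1.5
   vertex 2.3 0.4 1.8
  endloop
 endfacet
 facet normal -0.731 -0.211 0.649
  outer loop
   vertex 1.2 1.4 2.3
   vertex 2.4 3.4 4.3
   vertex 0.2 2.4 1.5
  endloop
 endfacet
 facet normal -0.221 -0.620 0.753
  outer loop
   vertex 1.2 1.4 2.3
   vertex 2.3 0.4 1.8
   vertex 2.4 3.4 4.3
  endloop
 endfacet
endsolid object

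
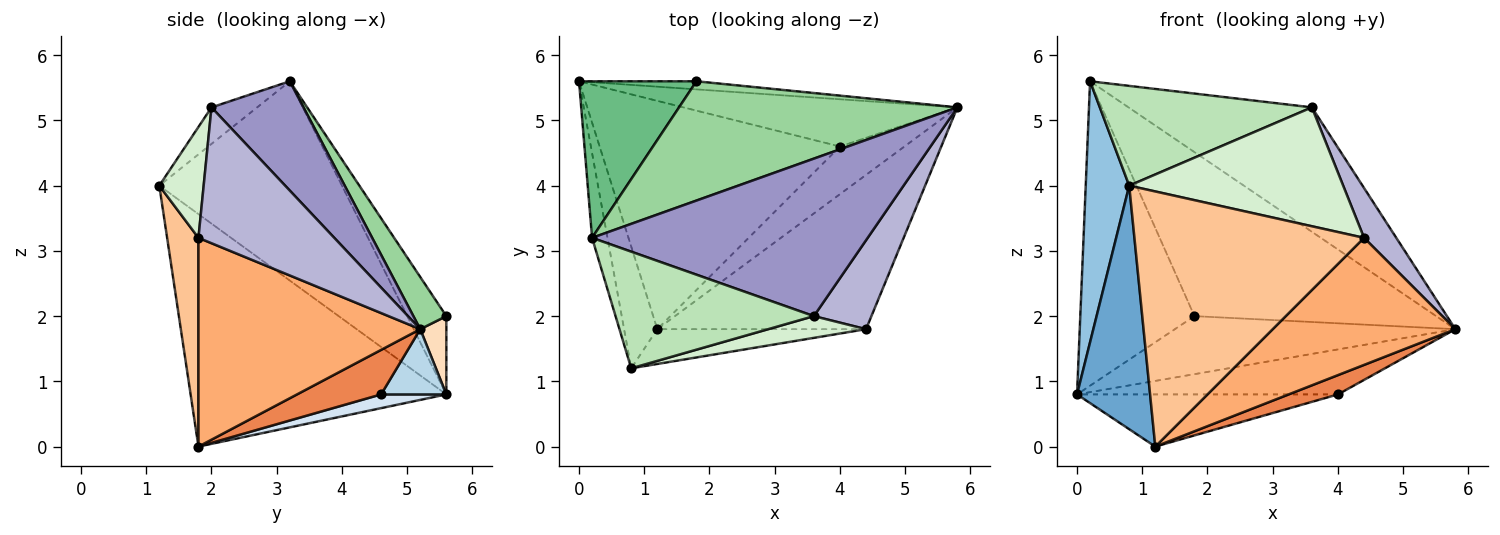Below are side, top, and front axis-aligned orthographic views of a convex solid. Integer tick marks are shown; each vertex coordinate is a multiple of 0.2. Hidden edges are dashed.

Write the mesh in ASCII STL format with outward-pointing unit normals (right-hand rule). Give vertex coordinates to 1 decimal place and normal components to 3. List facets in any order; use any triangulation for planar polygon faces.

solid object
 facet normal -0.953 -0.272 -0.136
  outer loop
   vertex 1.2 1.8 0.0
   vertex 0.8 1.2 4.0
   vertex 0.0 5.6 0.8
  endloop
 endfacet
 facet normal -0.970 -0.231 -0.075
  outer loop
   vertex 0.2 3.2 5.6
   vertex 0.0 5.6 0.8
   vertex 0.8 1.2 4.0
  endloop
 endfacet
 facet normal 0.170 0.680 -0.714
  outer loop
   vertex 4.0 4.6 0.8
   vertex 0.0 5.6 0.8
   vertex 5.8 5.2 1.8
  endloop
 endfacet
 facet normal 0.056 0.222 -0.973
  outer loop
   vertex 4.0 4.6 0.8
   vertex 1.2 1.8 0.0
   vertex 0.0 5.6 0.8
  endloop
 endfacet
 facet normal 0.539 -0.316 -0.781
  outer loop
   vertex 4.0 4.6 0.8
   vertex 5.8 5.2 1.8
   vertex 1.2 1.8 0.0
  endloop
 endfacet
 facet normal 0.611 -0.503 -0.611
  outer loop
   vertex 4.4 1.8 3.2
   vertex 1.2 1.8 0.0
   vertex 5.8 5.2 1.8
  endloop
 endfacet
 facet normal 0.134 -0.982 -0.134
  outer loop
   vertex 4.4 1.8 3.2
   vertex 0.8 1.2 4.0
   vertex 1.2 1.8 0.0
  endloop
 endfacet
 facet normal 0.092 0.986 -0.138
  outer loop
   vertex 1.8 5.6 2.0
   vertex 5.8 5.2 1.8
   vertex 0.0 5.6 0.8
  endloop
 endfacet
 facet normal -0.292 0.851 0.437
  outer loop
   vertex 1.8 5.6 2.0
   vertex 0.0 5.6 0.8
   vertex 0.2 3.2 5.6
  endloop
 endfacet
 facet normal 0.110 0.804 0.585
  outer loop
   vertex 1.8 5.6 2.0
   vertex 0.2 3.2 5.6
   vertex 5.8 5.2 1.8
  endloop
 endfacet
 facet normal -0.139 -0.644 0.753
  outer loop
   vertex 3.6 2.0 5.2
   vertex 0.2 3.2 5.6
   vertex 0.8 1.2 4.0
  endloop
 endfacet
 facet normal 0.200 -0.964 0.176
  outer loop
   vertex 3.6 2.0 5.2
   vertex 0.8 1.2 4.0
   vertex 4.4 1.8 3.2
  endloop
 endfacet
 facet normal 0.297 0.592 0.749
  outer loop
   vertex 3.6 2.0 5.2
   vertex 5.8 5.2 1.8
   vertex 0.2 3.2 5.6
  endloop
 endfacet
 facet normal 0.900 -0.213 0.381
  outer loop
   vertex 3.6 2.0 5.2
   vertex 4.4 1.8 3.2
   vertex 5.8 5.2 1.8
  endloop
 endfacet
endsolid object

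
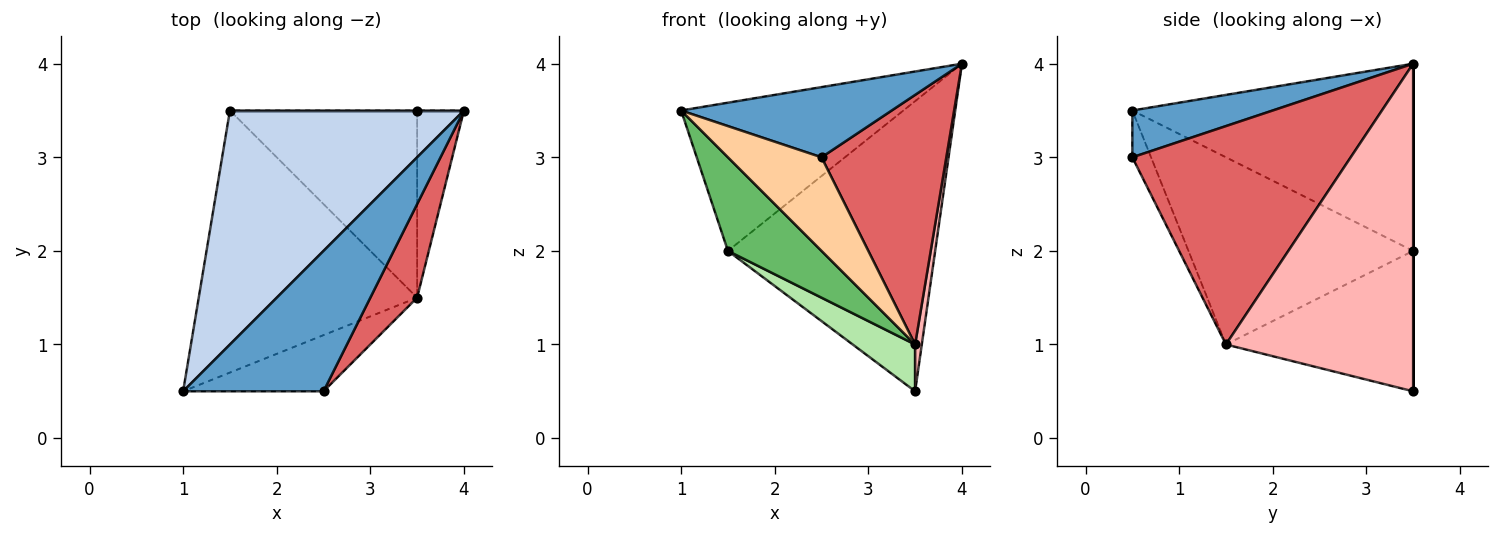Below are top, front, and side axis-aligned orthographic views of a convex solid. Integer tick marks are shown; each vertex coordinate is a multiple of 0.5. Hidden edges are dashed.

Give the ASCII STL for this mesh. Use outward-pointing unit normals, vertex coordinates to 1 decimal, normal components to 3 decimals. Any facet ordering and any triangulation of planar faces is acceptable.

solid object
 facet normal 0.286 -0.429 0.857
  outer loop
   vertex 2.5 0.5 3.0
   vertex 4.0 3.5 4.0
   vertex 1.0 0.5 3.5
  endloop
 endfacet
 facet normal -0.560 0.443 0.700
  outer loop
   vertex 1.5 3.5 2.0
   vertex 1.0 0.5 3.5
   vertex 4.0 3.5 4.0
  endloop
 endfacet
 facet normal 0.000 1.000 0.000
  outer loop
   vertex 1.5 3.5 2.0
   vertex 4.0 3.5 4.0
   vertex 3.5 3.5 0.5
  endloop
 endfacet
 facet normal -0.169 -0.845 -0.507
  outer loop
   vertex 3.5 1.5 1.0
   vertex 2.5 0.5 3.0
   vertex 1.0 0.5 3.5
  endloop
 endfacet
 facet normal -0.628 -0.262 -0.733
  outer loop
   vertex 3.5 1.5 1.0
   vertex 1.0 0.5 3.5
   vertex 1.5 3.5 2.0
  endloop
 endfacet
 facet normal -0.588 -0.196 -0.784
  outer loop
   vertex 3.5 1.5 1.0
   vertex 1.5 3.5 2.0
   vertex 3.5 3.5 0.5
  endloop
 endfacet
 facet normal 0.854 -0.488 0.183
  outer loop
   vertex 3.5 1.5 1.0
   vertex 4.0 3.5 4.0
   vertex 2.5 0.5 3.0
  endloop
 endfacet
 facet normal 0.989 -0.035 -0.141
  outer loop
   vertex 3.5 1.5 1.0
   vertex 3.5 3.5 0.5
   vertex 4.0 3.5 4.0
  endloop
 endfacet
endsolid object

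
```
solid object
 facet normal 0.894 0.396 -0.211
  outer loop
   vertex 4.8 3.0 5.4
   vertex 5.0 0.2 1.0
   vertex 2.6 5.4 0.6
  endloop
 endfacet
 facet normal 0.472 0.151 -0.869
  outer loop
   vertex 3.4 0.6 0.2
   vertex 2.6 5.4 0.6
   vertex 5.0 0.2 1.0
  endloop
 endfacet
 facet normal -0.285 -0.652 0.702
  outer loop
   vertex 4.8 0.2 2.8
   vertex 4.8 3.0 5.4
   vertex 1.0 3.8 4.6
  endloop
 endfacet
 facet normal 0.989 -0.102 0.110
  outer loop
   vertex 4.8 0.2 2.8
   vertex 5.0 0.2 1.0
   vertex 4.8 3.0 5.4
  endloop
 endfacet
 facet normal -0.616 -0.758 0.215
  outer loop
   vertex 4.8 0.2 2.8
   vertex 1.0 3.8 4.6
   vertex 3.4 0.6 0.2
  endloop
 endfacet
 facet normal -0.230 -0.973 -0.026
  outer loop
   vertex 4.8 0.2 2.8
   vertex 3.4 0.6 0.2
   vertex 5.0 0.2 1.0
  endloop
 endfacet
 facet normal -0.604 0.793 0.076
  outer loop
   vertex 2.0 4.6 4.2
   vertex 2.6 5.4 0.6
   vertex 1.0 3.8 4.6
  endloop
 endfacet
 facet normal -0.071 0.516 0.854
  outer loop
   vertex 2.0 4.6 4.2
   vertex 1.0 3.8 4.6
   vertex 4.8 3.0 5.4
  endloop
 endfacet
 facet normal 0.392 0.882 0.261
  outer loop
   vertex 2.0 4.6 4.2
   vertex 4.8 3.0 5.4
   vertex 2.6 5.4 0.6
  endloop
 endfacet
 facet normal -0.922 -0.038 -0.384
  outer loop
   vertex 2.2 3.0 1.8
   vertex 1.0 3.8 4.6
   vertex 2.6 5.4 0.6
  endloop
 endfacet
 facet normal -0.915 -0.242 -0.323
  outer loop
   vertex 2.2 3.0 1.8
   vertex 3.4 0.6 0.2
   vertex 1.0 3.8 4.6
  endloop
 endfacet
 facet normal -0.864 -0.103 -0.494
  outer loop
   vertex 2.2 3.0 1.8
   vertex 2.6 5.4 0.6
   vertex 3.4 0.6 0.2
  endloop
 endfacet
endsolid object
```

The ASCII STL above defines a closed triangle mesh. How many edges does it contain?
18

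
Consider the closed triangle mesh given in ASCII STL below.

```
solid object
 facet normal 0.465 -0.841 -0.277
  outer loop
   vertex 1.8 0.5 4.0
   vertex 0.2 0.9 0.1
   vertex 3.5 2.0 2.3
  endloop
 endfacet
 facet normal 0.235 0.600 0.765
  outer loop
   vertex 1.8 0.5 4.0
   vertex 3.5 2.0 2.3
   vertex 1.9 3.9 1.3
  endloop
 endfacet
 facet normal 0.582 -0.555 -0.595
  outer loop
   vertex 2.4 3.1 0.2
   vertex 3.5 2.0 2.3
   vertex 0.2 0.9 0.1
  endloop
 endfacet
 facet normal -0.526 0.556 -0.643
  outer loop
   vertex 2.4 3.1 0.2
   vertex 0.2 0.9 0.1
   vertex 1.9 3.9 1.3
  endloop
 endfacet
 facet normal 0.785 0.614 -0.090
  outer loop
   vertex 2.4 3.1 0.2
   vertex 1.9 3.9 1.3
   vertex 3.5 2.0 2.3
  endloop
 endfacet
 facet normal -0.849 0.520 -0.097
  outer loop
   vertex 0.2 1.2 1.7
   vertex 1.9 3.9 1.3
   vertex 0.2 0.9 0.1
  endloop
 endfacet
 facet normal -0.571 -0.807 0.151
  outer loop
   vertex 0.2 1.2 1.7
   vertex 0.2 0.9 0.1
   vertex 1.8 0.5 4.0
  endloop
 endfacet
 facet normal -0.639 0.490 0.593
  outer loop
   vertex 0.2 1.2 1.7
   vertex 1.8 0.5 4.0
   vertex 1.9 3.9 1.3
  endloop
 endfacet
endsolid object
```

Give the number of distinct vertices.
6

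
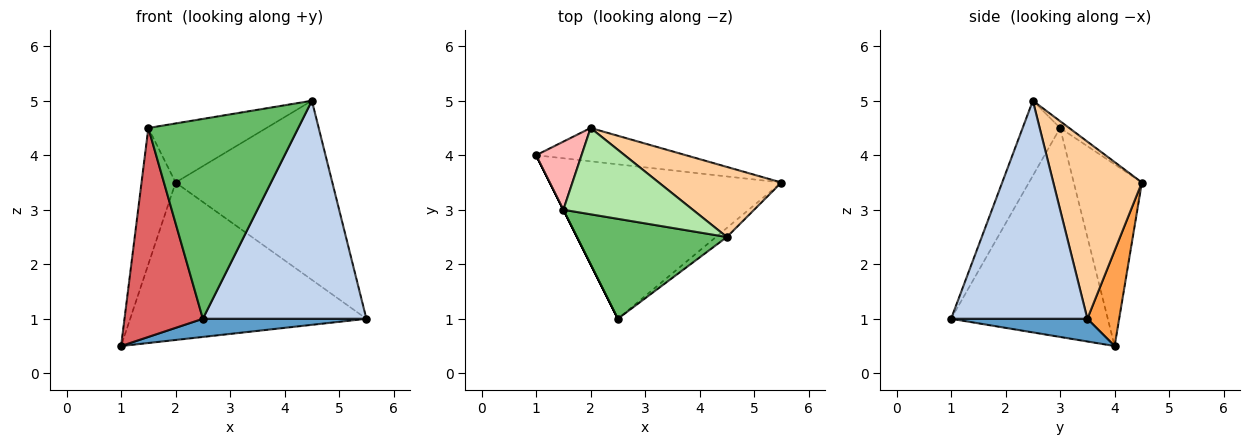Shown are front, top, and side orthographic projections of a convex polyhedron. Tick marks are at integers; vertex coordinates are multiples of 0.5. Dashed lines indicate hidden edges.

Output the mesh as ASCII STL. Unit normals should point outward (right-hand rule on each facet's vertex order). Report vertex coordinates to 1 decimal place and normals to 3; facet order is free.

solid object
 facet normal 0.097 -0.116 -0.988
  outer loop
   vertex 2.5 1.0 1.0
   vertex 1.0 4.0 0.5
   vertex 5.5 3.5 1.0
  endloop
 endfacet
 facet normal 0.640 -0.768 -0.032
  outer loop
   vertex 4.5 2.5 5.0
   vertex 2.5 1.0 1.0
   vertex 5.5 3.5 1.0
  endloop
 endfacet
 facet normal 0.131 0.970 -0.205
  outer loop
   vertex 2.0 4.5 3.5
   vertex 5.5 3.5 1.0
   vertex 1.0 4.0 0.5
  endloop
 endfacet
 facet normal 0.466 0.824 0.322
  outer loop
   vertex 2.0 4.5 3.5
   vertex 4.5 2.5 5.0
   vertex 5.5 3.5 1.0
  endloop
 endfacet
 facet normal -0.218 -0.873 0.436
  outer loop
   vertex 1.5 3.0 4.5
   vertex 2.5 1.0 1.0
   vertex 4.5 2.5 5.0
  endloop
 endfacet
 facet normal -0.043 0.564 0.825
  outer loop
   vertex 1.5 3.0 4.5
   vertex 4.5 2.5 5.0
   vertex 2.0 4.5 3.5
  endloop
 endfacet
 facet normal -0.894 -0.447 0.000
  outer loop
   vertex 1.5 3.0 4.5
   vertex 1.0 4.0 0.5
   vertex 2.5 1.0 1.0
  endloop
 endfacet
 facet normal -0.873 0.436 0.218
  outer loop
   vertex 1.5 3.0 4.5
   vertex 2.0 4.5 3.5
   vertex 1.0 4.0 0.5
  endloop
 endfacet
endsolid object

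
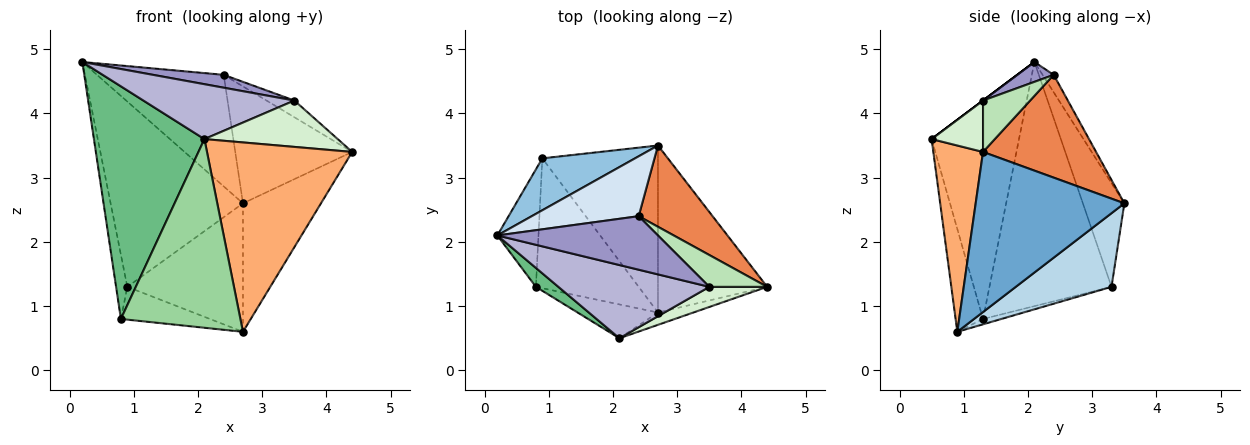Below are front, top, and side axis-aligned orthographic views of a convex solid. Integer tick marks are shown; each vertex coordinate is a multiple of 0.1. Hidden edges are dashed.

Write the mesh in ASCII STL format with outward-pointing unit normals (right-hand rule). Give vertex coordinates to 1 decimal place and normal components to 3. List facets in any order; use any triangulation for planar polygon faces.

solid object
 facet normal 0.758 0.398 -0.517
  outer loop
   vertex 2.7 0.9 0.6
   vertex 2.7 3.5 2.6
   vertex 4.4 1.3 3.4
  endloop
 endfacet
 facet normal -0.289 0.922 0.258
  outer loop
   vertex 0.9 3.3 1.3
   vertex 0.2 2.1 4.8
   vertex 2.7 3.5 2.6
  endloop
 endfacet
 facet normal 0.451 0.544 -0.708
  outer loop
   vertex 0.9 3.3 1.3
   vertex 2.7 3.5 2.6
   vertex 2.7 0.9 0.6
  endloop
 endfacet
 facet normal -0.077 0.878 0.472
  outer loop
   vertex 2.4 2.4 4.6
   vertex 2.7 3.5 2.6
   vertex 0.2 2.1 4.8
  endloop
 endfacet
 facet normal 0.622 0.643 0.447
  outer loop
   vertex 2.4 2.4 4.6
   vertex 4.4 1.3 3.4
   vertex 2.7 3.5 2.6
  endloop
 endfacet
 facet normal 0.323 -0.944 -0.061
  outer loop
   vertex 2.1 0.5 3.6
   vertex 2.7 0.9 0.6
   vertex 4.4 1.3 3.4
  endloop
 endfacet
 facet normal -0.982 0.090 -0.165
  outer loop
   vertex 0.8 1.3 0.8
   vertex 0.2 2.1 4.8
   vertex 0.9 3.3 1.3
  endloop
 endfacet
 facet normal -0.050 0.245 -0.968
  outer loop
   vertex 0.8 1.3 0.8
   vertex 0.9 3.3 1.3
   vertex 2.7 0.9 0.6
  endloop
 endfacet
 facet normal -0.619 -0.783 0.064
  outer loop
   vertex 0.8 1.3 0.8
   vertex 2.1 0.5 3.6
   vertex 0.2 2.1 4.8
  endloop
 endfacet
 facet normal -0.220 -0.960 -0.172
  outer loop
   vertex 0.8 1.3 0.8
   vertex 2.7 0.9 0.6
   vertex 2.1 0.5 3.6
  endloop
 endfacet
 facet normal 0.618 0.365 0.696
  outer loop
   vertex 3.5 1.3 4.2
   vertex 4.4 1.3 3.4
   vertex 2.4 2.4 4.6
  endloop
 endfacet
 facet normal 0.333 -0.865 0.375
  outer loop
   vertex 3.5 1.3 4.2
   vertex 2.1 0.5 3.6
   vertex 4.4 1.3 3.4
  endloop
 endfacet
 facet normal 0.119 -0.232 0.965
  outer loop
   vertex 3.5 1.3 4.2
   vertex 2.4 2.4 4.6
   vertex 0.2 2.1 4.8
  endloop
 endfacet
 facet normal 0.000 -0.600 0.800
  outer loop
   vertex 3.5 1.3 4.2
   vertex 0.2 2.1 4.8
   vertex 2.1 0.5 3.6
  endloop
 endfacet
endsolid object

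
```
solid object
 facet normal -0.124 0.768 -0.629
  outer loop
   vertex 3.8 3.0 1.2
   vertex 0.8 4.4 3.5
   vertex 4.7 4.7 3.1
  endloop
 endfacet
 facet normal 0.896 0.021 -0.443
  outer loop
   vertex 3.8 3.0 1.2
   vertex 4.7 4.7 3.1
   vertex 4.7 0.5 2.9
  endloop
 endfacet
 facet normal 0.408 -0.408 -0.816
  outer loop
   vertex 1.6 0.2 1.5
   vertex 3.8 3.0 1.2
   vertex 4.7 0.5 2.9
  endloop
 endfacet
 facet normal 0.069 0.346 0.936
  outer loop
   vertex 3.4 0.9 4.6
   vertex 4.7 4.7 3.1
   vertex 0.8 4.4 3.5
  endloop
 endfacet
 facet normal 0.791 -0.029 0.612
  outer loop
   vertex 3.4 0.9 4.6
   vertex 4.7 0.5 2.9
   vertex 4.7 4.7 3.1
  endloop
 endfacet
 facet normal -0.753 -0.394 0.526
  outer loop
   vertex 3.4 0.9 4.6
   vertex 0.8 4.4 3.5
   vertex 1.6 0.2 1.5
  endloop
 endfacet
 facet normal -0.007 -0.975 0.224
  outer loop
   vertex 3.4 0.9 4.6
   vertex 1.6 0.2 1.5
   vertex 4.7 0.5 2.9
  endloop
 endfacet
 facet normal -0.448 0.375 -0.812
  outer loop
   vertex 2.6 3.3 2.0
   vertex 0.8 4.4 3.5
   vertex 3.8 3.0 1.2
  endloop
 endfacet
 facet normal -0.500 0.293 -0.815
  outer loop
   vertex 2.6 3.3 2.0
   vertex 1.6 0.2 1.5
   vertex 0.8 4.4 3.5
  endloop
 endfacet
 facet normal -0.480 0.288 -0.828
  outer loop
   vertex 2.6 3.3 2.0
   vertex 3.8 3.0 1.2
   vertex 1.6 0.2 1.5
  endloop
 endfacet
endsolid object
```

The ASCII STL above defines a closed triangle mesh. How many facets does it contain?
10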